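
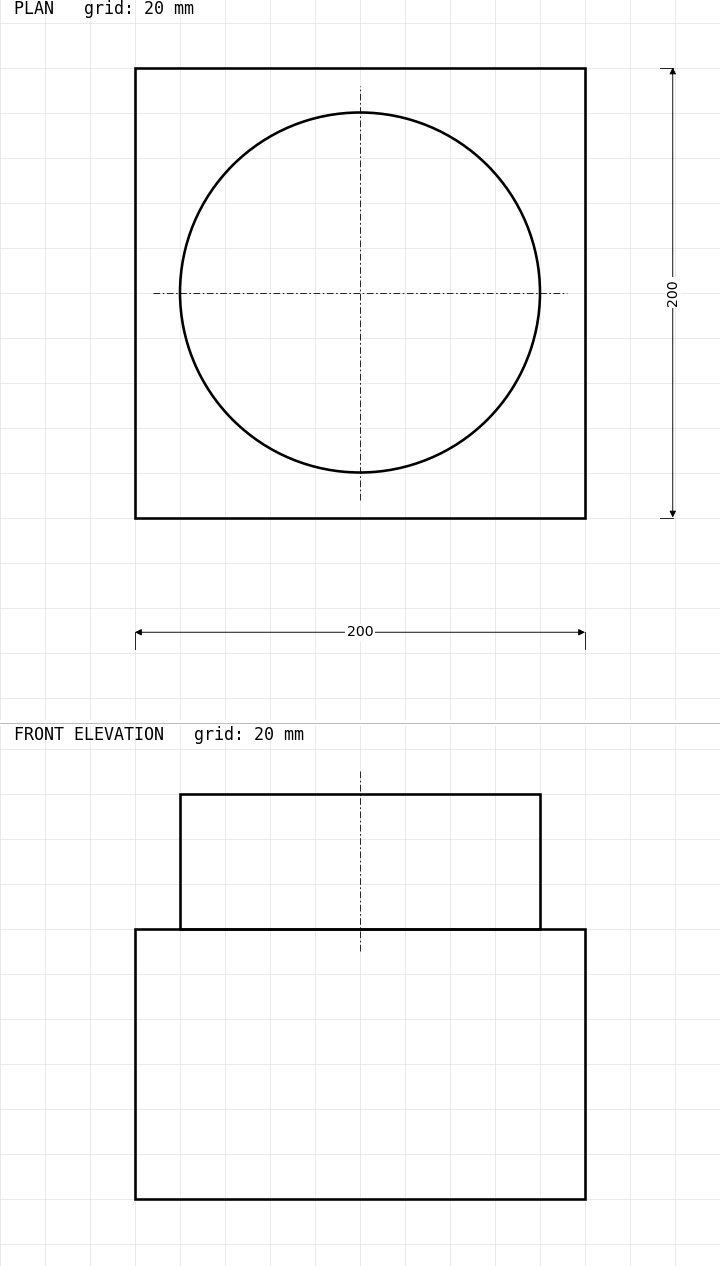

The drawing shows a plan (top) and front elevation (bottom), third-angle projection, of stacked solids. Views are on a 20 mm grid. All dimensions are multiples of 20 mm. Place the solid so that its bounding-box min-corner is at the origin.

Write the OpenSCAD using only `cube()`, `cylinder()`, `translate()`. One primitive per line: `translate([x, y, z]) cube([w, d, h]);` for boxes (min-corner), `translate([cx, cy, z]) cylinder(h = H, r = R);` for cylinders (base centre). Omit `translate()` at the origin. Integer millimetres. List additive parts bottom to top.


cube([200, 200, 120]);
translate([100, 100, 120]) cylinder(h = 60, r = 80);


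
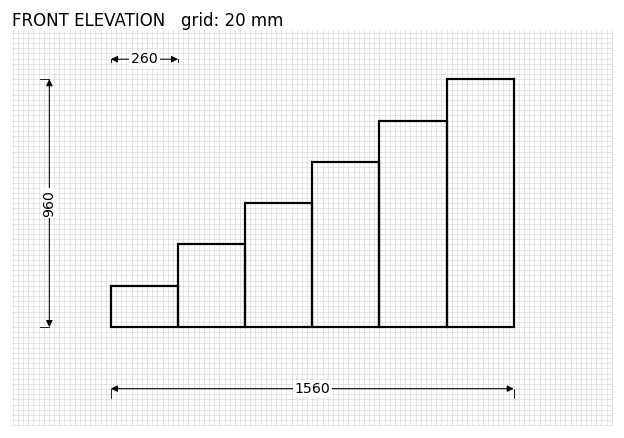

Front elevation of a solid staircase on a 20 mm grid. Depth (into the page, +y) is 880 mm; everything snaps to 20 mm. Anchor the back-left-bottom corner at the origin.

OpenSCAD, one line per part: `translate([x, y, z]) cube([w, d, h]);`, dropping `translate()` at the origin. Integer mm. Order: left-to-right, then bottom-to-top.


cube([260, 880, 160]);
translate([260, 0, 0]) cube([260, 880, 320]);
translate([520, 0, 0]) cube([260, 880, 480]);
translate([780, 0, 0]) cube([260, 880, 640]);
translate([1040, 0, 0]) cube([260, 880, 800]);
translate([1300, 0, 0]) cube([260, 880, 960]);


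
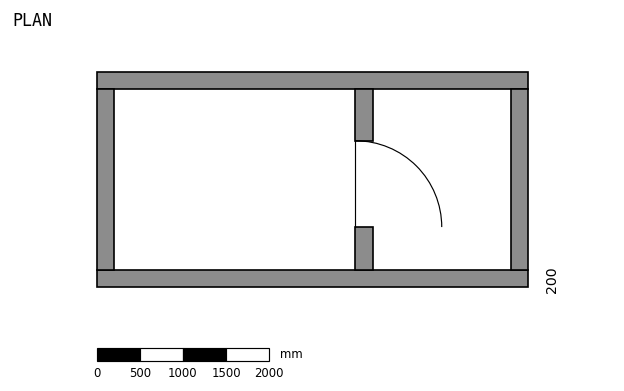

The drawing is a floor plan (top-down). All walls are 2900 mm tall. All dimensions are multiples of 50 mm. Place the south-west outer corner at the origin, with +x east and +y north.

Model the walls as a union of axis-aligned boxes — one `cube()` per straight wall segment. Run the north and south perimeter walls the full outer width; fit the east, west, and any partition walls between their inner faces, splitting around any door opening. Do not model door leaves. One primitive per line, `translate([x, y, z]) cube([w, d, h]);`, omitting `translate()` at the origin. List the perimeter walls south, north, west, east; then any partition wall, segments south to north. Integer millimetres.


cube([5000, 200, 2900]);
translate([0, 2300, 0]) cube([5000, 200, 2900]);
translate([0, 200, 0]) cube([200, 2100, 2900]);
translate([4800, 200, 0]) cube([200, 2100, 2900]);
translate([3000, 200, 0]) cube([200, 500, 2900]);
translate([3000, 1700, 0]) cube([200, 600, 2900]);


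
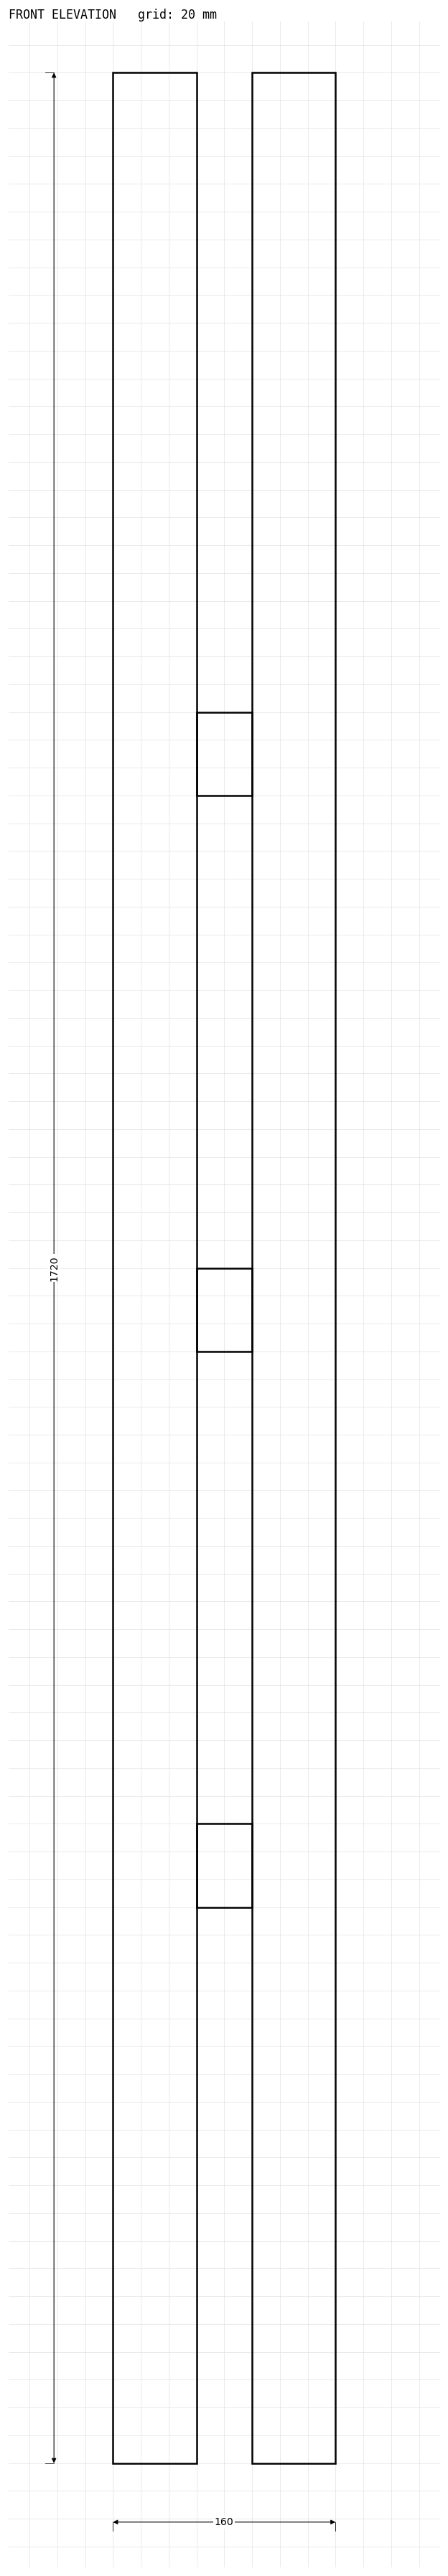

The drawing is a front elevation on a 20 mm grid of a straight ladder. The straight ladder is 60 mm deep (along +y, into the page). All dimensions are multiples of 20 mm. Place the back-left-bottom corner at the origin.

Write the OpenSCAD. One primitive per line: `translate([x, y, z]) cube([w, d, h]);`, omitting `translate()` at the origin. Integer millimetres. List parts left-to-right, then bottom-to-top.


cube([60, 60, 1720]);
translate([60, 0, 400]) cube([40, 60, 60]);
translate([60, 0, 800]) cube([40, 60, 60]);
translate([60, 0, 1200]) cube([40, 60, 60]);
translate([100, 0, 0]) cube([60, 60, 1720]);


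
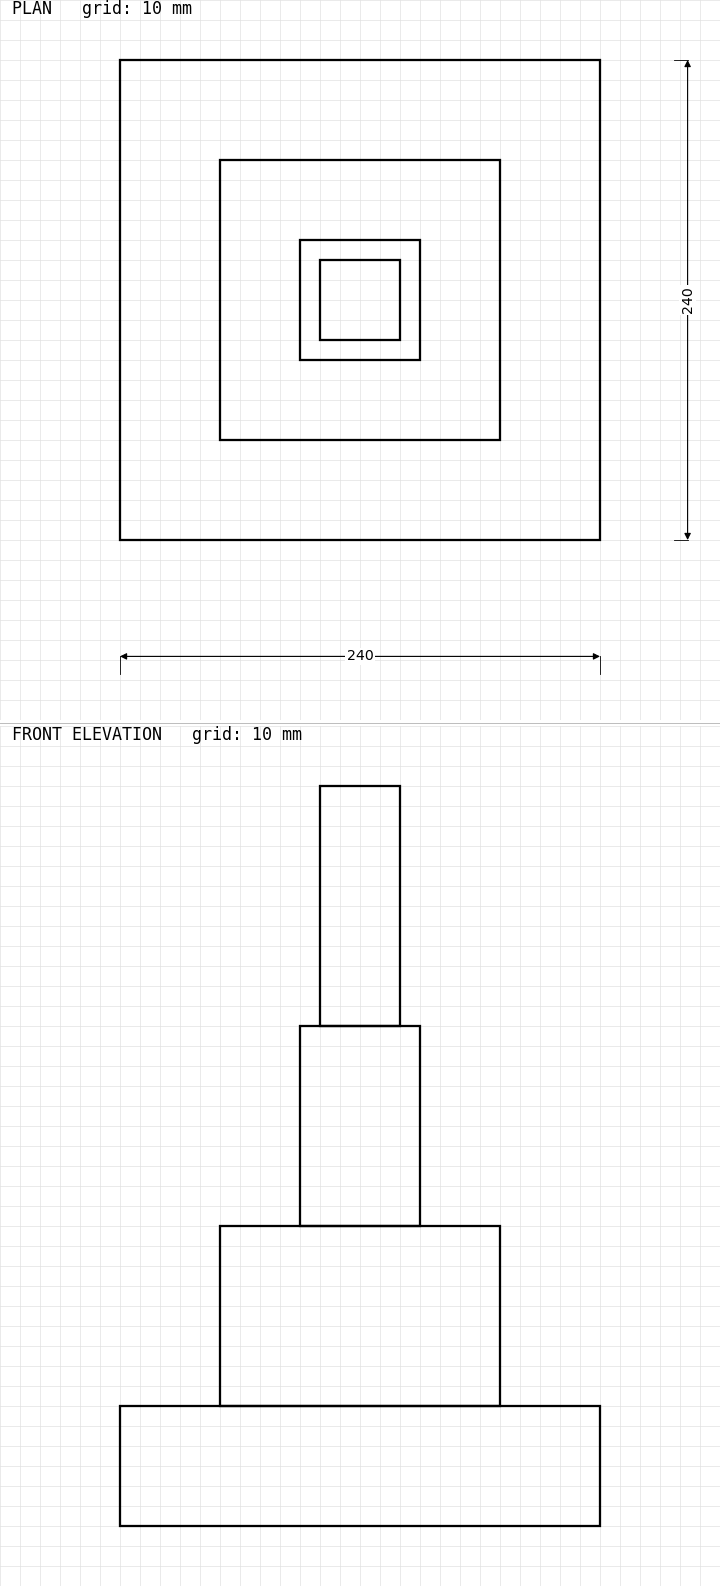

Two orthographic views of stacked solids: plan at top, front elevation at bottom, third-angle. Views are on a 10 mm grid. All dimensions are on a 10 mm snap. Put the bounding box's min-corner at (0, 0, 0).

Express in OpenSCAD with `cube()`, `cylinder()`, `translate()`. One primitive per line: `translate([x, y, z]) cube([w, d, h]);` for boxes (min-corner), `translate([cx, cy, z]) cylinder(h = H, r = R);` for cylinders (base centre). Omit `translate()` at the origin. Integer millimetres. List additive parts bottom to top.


cube([240, 240, 60]);
translate([50, 50, 60]) cube([140, 140, 90]);
translate([90, 90, 150]) cube([60, 60, 100]);
translate([100, 100, 250]) cube([40, 40, 120]);


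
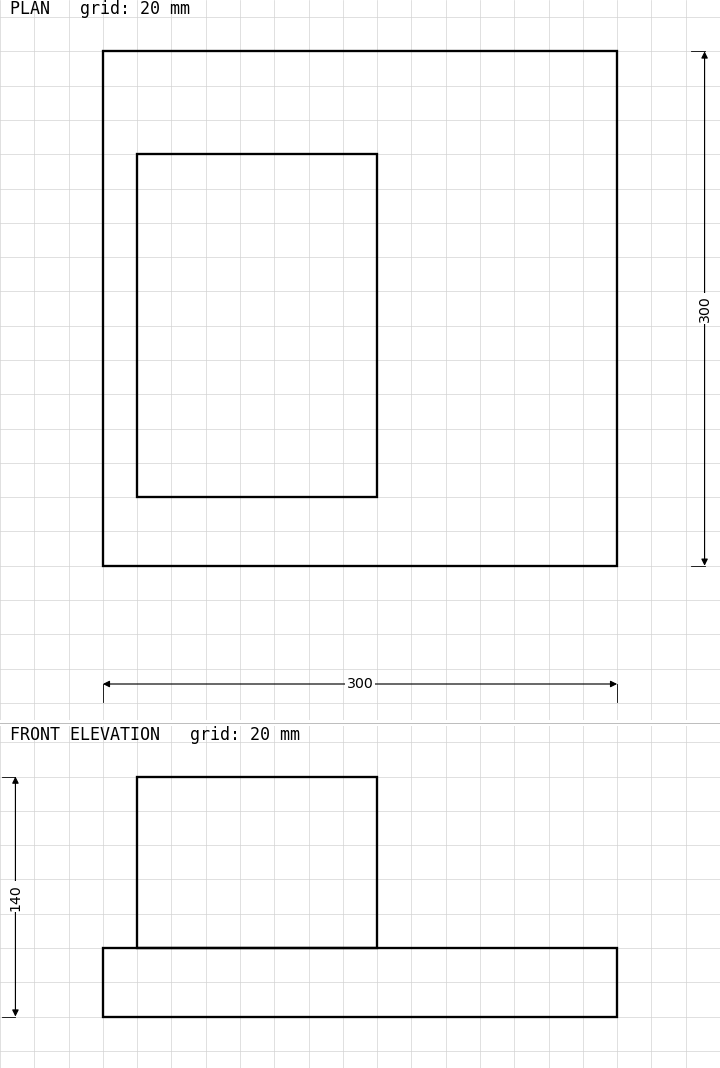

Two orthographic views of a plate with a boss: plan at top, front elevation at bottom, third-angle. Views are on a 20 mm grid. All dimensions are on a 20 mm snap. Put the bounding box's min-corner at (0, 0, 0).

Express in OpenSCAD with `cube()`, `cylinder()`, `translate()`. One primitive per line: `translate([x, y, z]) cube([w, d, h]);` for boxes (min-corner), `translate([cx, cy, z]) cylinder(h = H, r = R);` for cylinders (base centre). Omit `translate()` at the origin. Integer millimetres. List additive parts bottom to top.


cube([300, 300, 40]);
translate([20, 40, 40]) cube([140, 200, 100]);


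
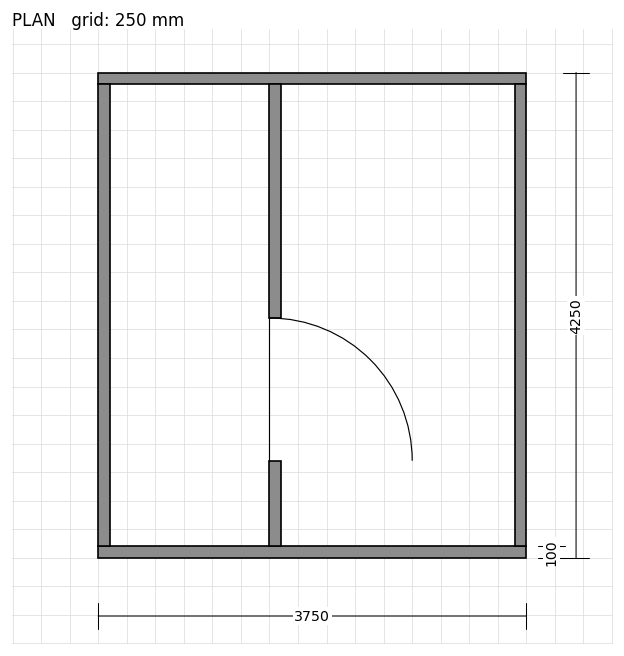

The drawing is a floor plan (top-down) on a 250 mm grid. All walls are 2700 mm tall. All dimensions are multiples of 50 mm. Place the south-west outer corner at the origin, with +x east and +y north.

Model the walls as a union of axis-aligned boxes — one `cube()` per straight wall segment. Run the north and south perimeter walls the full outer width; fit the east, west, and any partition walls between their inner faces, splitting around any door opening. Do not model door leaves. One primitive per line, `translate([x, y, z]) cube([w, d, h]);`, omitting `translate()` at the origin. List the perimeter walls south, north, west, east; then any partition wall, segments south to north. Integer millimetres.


cube([3750, 100, 2700]);
translate([0, 4150, 0]) cube([3750, 100, 2700]);
translate([0, 100, 0]) cube([100, 4050, 2700]);
translate([3650, 100, 0]) cube([100, 4050, 2700]);
translate([1500, 100, 0]) cube([100, 750, 2700]);
translate([1500, 2100, 0]) cube([100, 2050, 2700]);


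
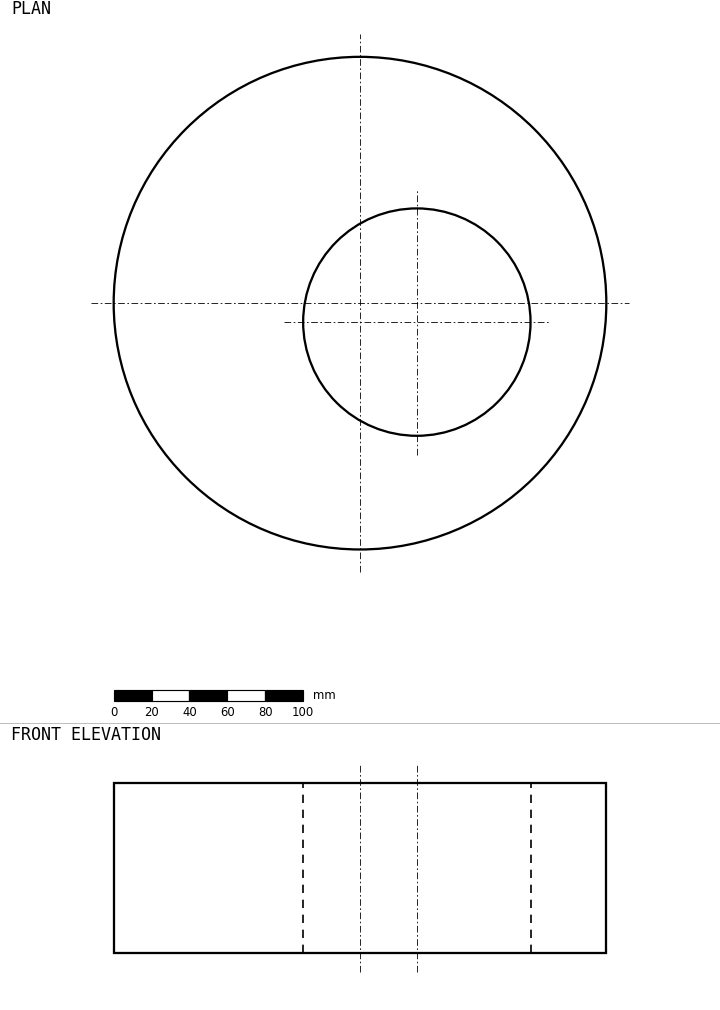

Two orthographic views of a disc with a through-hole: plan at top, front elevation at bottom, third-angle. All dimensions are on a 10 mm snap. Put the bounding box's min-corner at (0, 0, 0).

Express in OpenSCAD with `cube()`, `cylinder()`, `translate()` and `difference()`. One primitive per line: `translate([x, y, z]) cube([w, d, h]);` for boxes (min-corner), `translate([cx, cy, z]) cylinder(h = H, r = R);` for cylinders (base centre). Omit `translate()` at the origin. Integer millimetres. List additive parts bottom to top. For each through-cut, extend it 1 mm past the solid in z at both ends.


difference() {
  translate([130, 130, 0]) cylinder(h = 90, r = 130);
  translate([160, 120, -1]) cylinder(h = 92, r = 60);
}


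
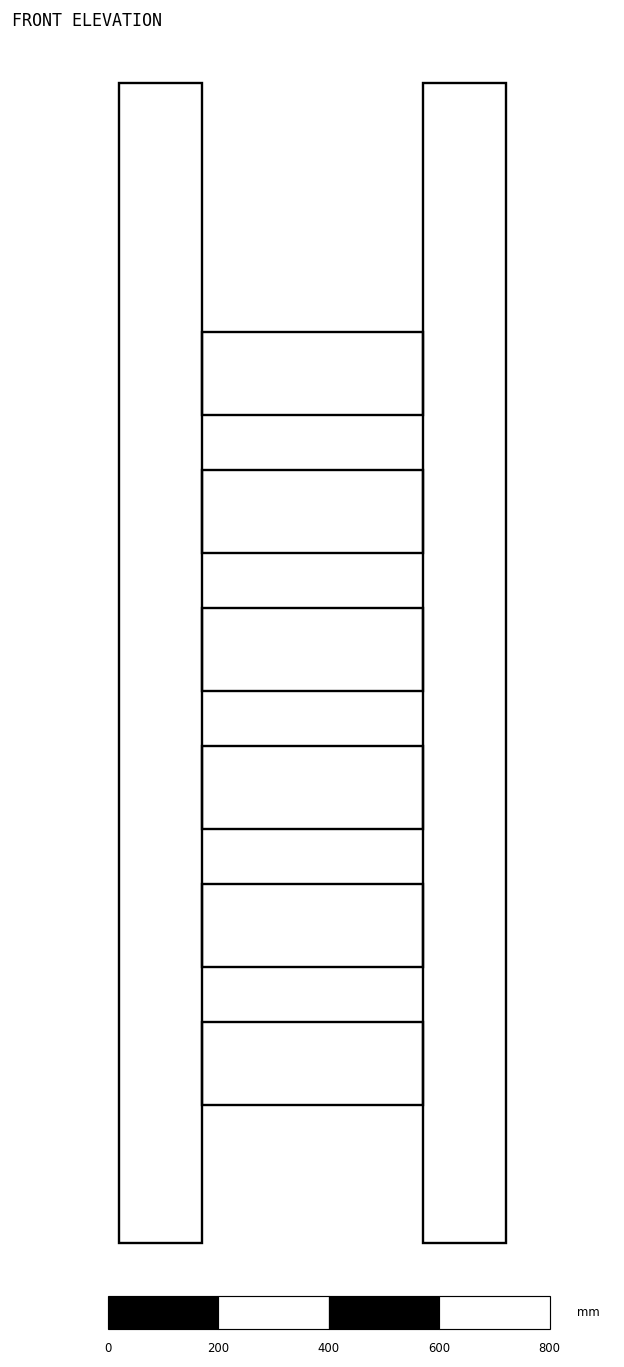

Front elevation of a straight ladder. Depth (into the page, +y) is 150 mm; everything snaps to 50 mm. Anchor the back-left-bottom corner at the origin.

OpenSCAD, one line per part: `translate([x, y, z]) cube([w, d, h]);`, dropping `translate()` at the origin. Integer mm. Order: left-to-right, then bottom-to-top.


cube([150, 150, 2100]);
translate([150, 0, 250]) cube([400, 150, 150]);
translate([150, 0, 500]) cube([400, 150, 150]);
translate([150, 0, 750]) cube([400, 150, 150]);
translate([150, 0, 1000]) cube([400, 150, 150]);
translate([150, 0, 1250]) cube([400, 150, 150]);
translate([150, 0, 1500]) cube([400, 150, 150]);
translate([550, 0, 0]) cube([150, 150, 2100]);


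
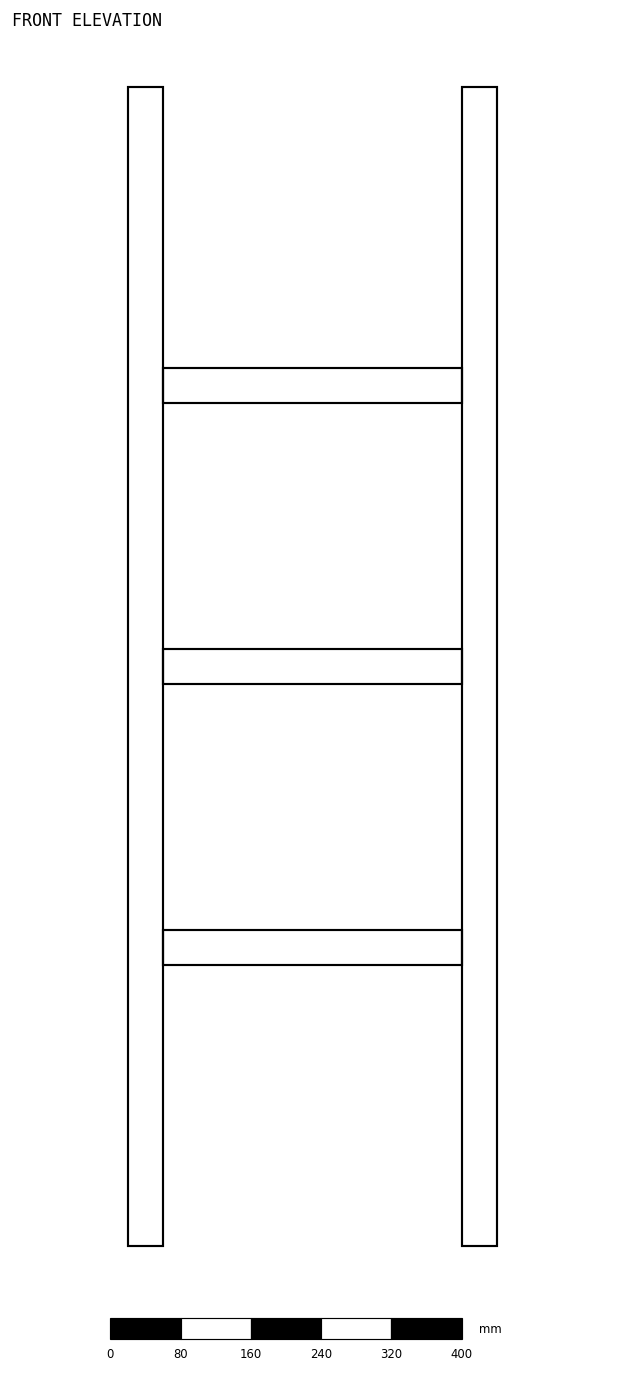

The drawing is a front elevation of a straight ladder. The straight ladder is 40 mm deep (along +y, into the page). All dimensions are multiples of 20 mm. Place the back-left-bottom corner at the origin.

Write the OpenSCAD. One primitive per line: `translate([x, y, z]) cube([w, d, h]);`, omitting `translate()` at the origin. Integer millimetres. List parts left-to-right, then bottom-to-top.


cube([40, 40, 1320]);
translate([40, 0, 320]) cube([340, 40, 40]);
translate([40, 0, 640]) cube([340, 40, 40]);
translate([40, 0, 960]) cube([340, 40, 40]);
translate([380, 0, 0]) cube([40, 40, 1320]);


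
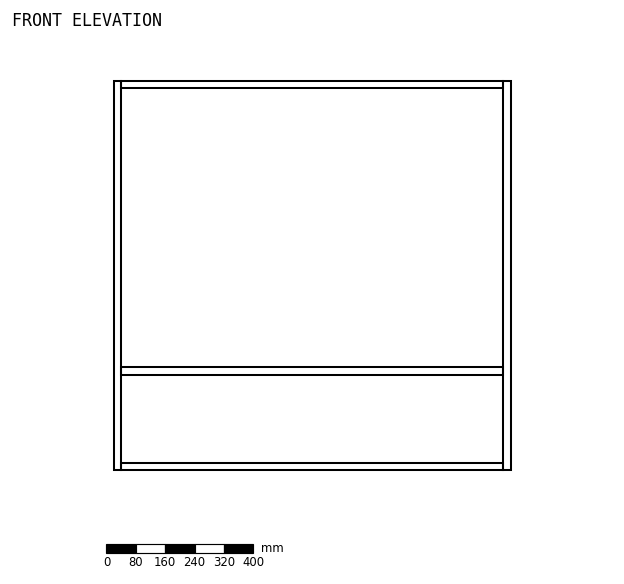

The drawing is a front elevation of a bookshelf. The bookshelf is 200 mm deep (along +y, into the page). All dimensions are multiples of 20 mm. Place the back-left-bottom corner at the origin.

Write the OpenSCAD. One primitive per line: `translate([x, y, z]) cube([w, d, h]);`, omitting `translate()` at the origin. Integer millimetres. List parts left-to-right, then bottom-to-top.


cube([20, 200, 1060]);
translate([20, 0, 0]) cube([1040, 200, 20]);
translate([20, 0, 260]) cube([1040, 200, 20]);
translate([20, 0, 1040]) cube([1040, 200, 20]);
translate([1060, 0, 0]) cube([20, 200, 1060]);


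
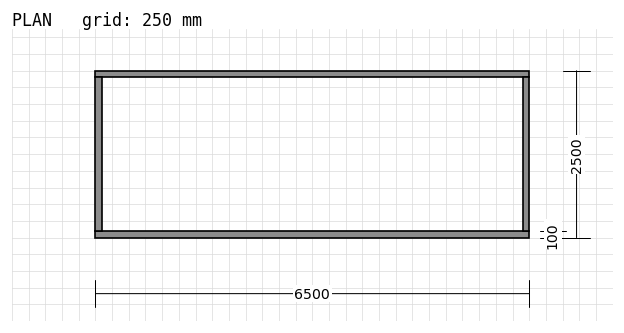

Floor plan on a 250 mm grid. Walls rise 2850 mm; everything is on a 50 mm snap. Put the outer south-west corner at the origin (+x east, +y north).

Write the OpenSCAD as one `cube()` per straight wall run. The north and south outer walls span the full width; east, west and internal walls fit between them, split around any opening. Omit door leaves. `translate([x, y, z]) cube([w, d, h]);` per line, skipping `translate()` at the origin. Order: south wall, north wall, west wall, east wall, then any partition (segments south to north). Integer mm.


cube([6500, 100, 2850]);
translate([0, 2400, 0]) cube([6500, 100, 2850]);
translate([0, 100, 0]) cube([100, 2300, 2850]);
translate([6400, 100, 0]) cube([100, 2300, 2850]);


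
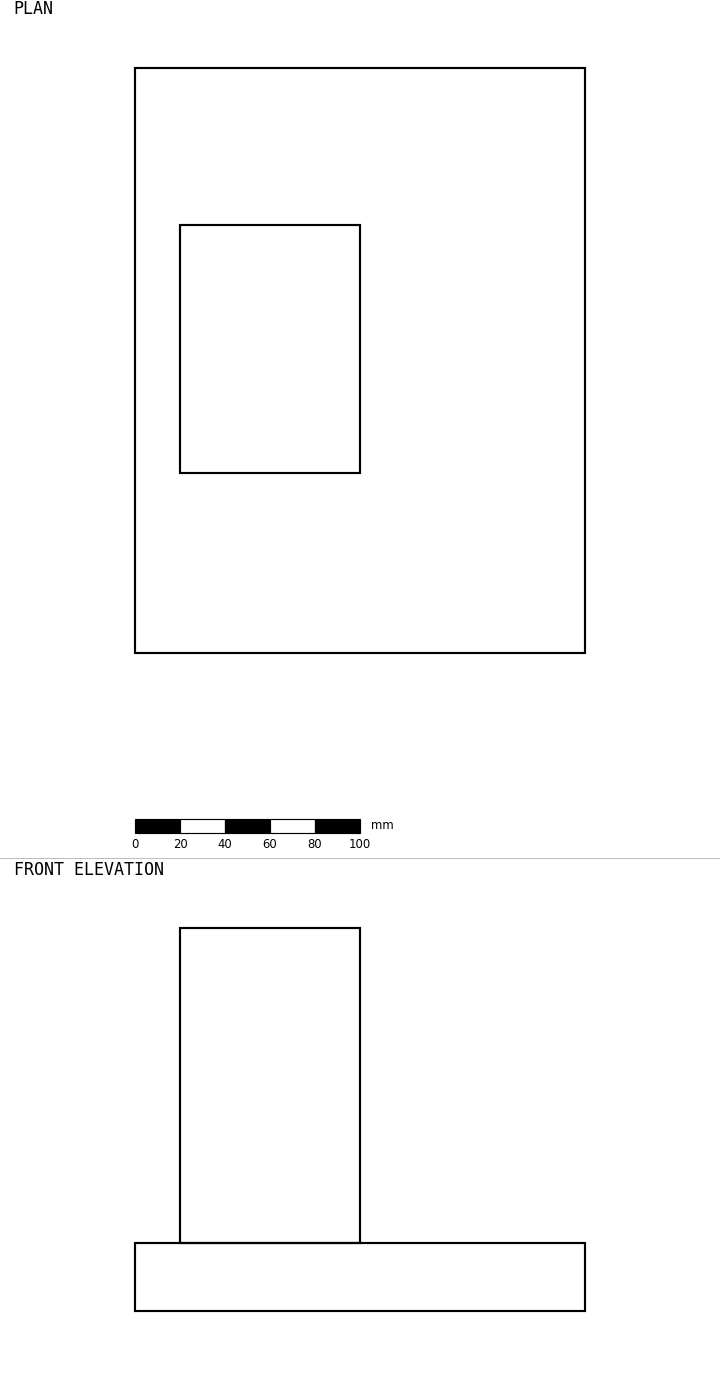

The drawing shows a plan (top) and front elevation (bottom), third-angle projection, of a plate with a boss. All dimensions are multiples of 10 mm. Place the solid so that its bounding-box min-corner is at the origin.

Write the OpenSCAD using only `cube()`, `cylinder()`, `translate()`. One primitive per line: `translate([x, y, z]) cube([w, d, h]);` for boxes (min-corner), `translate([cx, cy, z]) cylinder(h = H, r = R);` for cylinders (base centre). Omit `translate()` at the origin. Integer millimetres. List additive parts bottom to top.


cube([200, 260, 30]);
translate([20, 80, 30]) cube([80, 110, 140]);


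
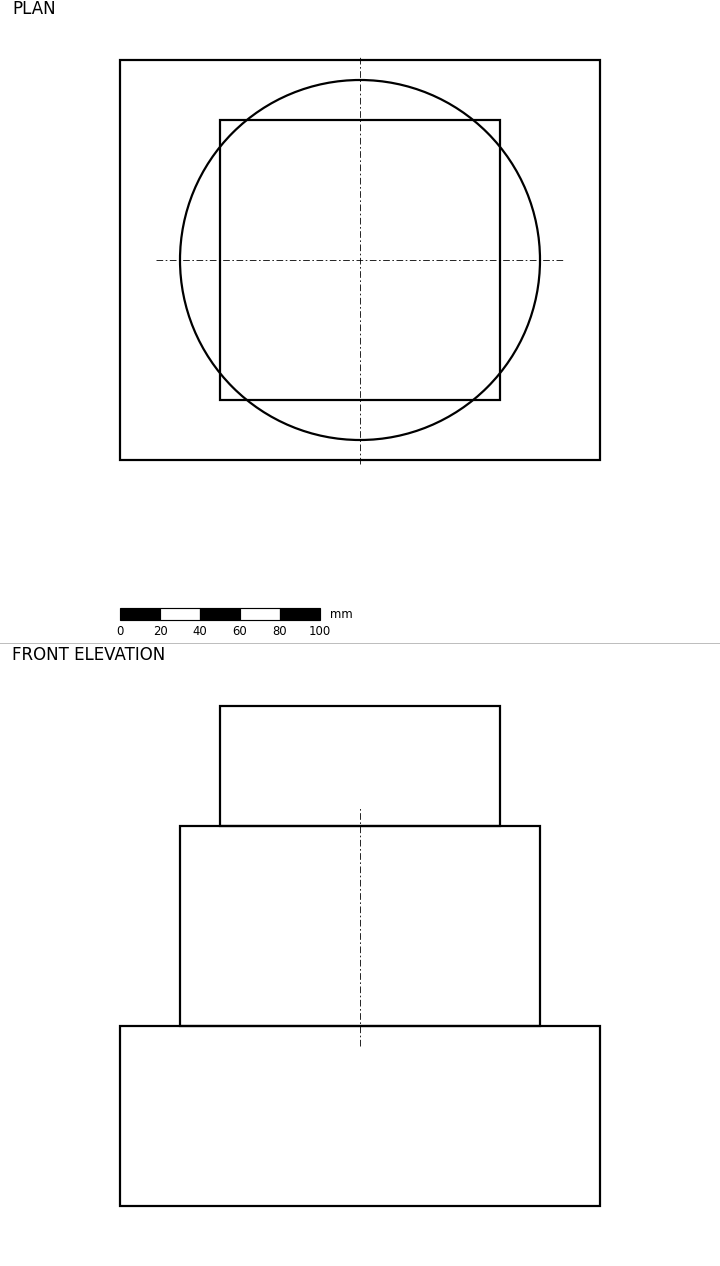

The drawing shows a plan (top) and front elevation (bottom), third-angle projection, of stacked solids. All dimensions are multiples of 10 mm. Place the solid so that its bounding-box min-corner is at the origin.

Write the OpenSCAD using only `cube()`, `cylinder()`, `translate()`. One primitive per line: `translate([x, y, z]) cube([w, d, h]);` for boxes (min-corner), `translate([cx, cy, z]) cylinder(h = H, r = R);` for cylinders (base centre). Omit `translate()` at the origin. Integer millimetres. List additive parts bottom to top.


cube([240, 200, 90]);
translate([120, 100, 90]) cylinder(h = 100, r = 90);
translate([50, 30, 190]) cube([140, 140, 60]);


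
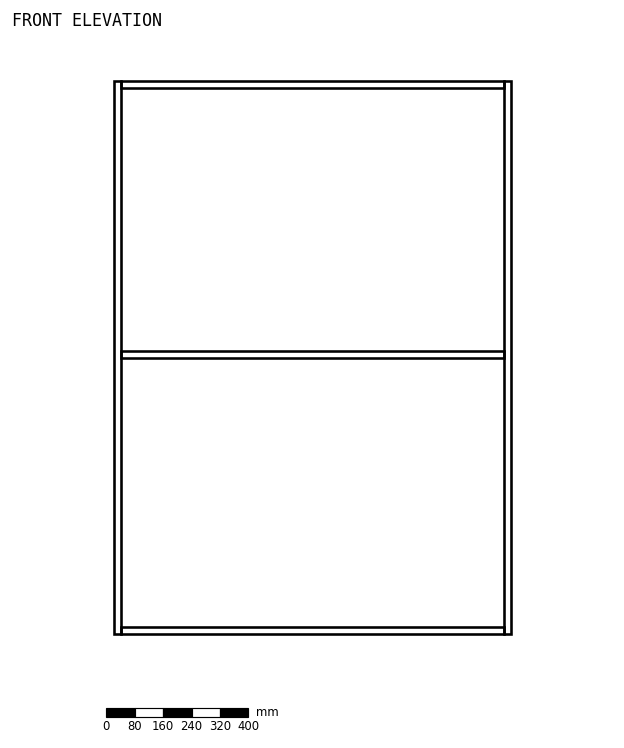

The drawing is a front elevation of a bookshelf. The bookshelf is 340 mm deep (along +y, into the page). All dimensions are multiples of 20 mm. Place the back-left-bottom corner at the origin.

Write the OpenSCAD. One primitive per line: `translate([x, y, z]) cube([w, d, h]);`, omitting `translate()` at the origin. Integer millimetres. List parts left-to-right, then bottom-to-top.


cube([20, 340, 1560]);
translate([20, 0, 0]) cube([1080, 340, 20]);
translate([20, 0, 780]) cube([1080, 340, 20]);
translate([20, 0, 1540]) cube([1080, 340, 20]);
translate([1100, 0, 0]) cube([20, 340, 1560]);


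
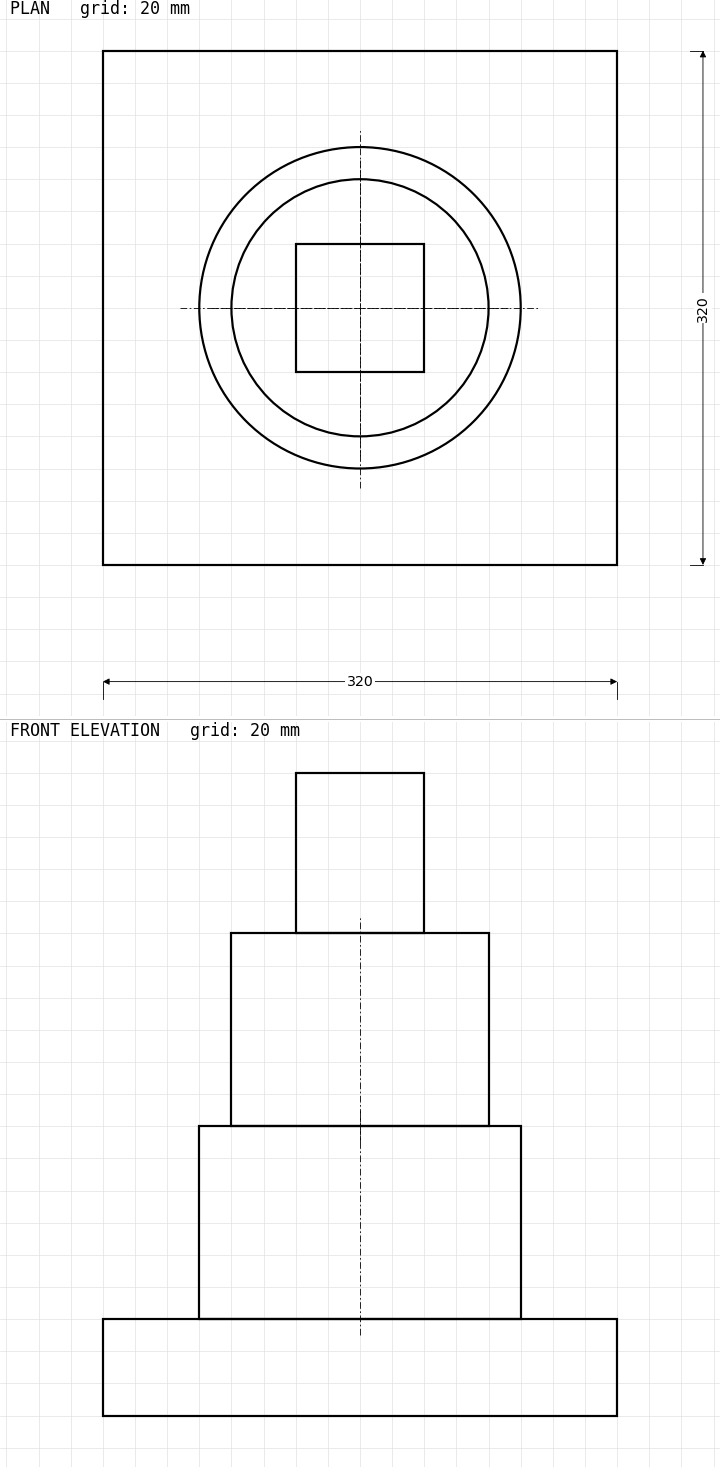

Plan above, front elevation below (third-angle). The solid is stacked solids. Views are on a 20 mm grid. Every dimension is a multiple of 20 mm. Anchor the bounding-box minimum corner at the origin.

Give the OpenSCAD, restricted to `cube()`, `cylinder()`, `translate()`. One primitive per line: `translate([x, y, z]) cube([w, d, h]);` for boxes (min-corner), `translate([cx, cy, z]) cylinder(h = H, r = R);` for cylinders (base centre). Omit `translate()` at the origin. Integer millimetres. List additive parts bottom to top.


cube([320, 320, 60]);
translate([160, 160, 60]) cylinder(h = 120, r = 100);
translate([160, 160, 180]) cylinder(h = 120, r = 80);
translate([120, 120, 300]) cube([80, 80, 100]);


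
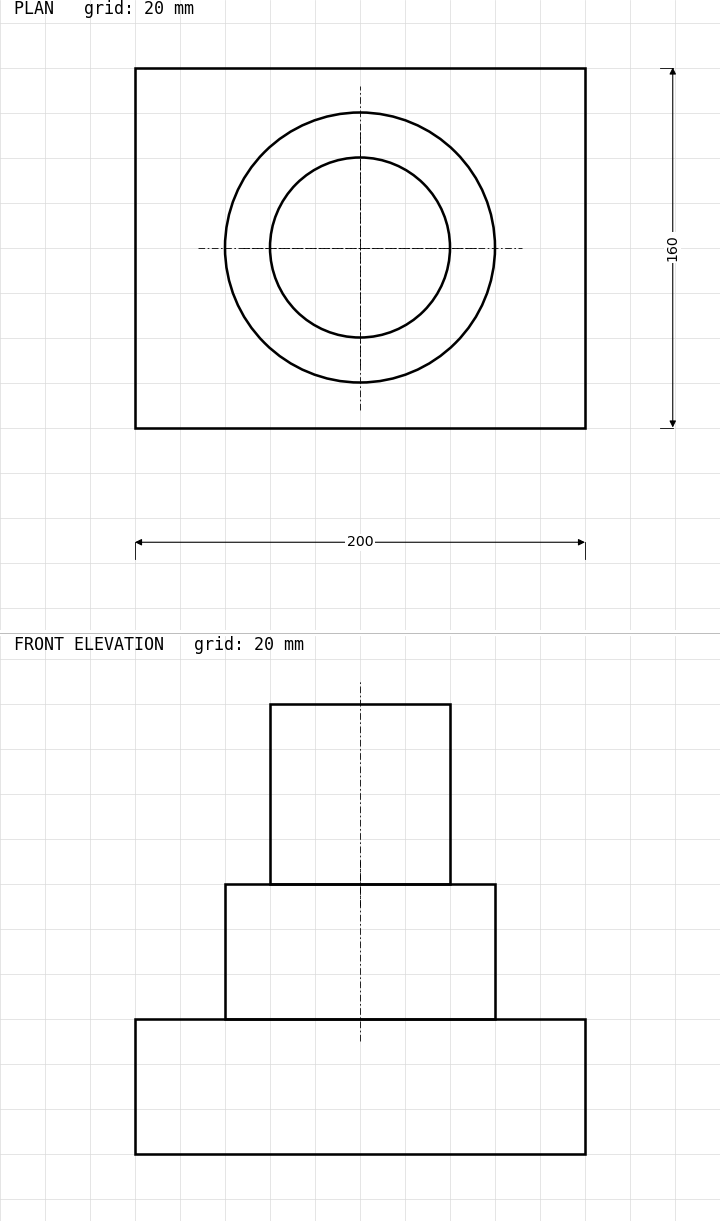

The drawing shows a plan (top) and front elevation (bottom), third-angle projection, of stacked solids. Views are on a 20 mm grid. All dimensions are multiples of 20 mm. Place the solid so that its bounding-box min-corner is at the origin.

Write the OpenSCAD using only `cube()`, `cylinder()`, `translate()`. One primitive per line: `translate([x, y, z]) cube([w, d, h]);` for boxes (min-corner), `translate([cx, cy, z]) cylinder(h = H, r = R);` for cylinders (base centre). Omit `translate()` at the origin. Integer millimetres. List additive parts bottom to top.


cube([200, 160, 60]);
translate([100, 80, 60]) cylinder(h = 60, r = 60);
translate([100, 80, 120]) cylinder(h = 80, r = 40);


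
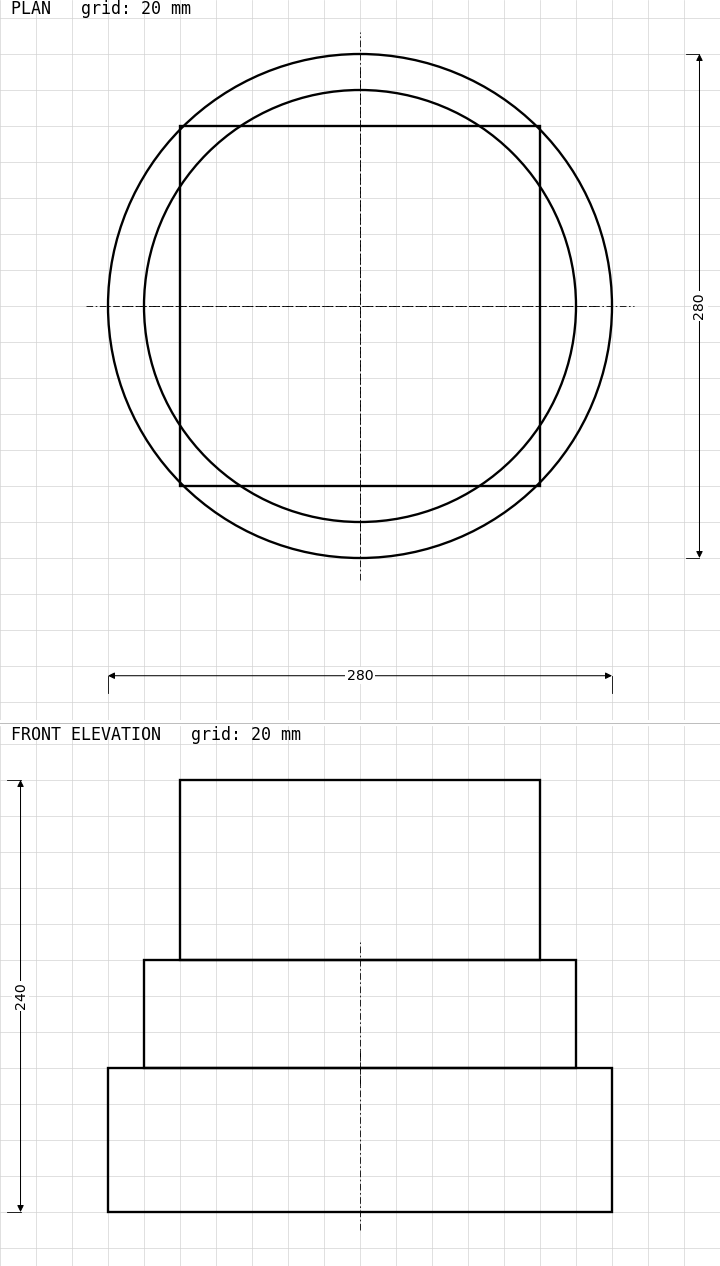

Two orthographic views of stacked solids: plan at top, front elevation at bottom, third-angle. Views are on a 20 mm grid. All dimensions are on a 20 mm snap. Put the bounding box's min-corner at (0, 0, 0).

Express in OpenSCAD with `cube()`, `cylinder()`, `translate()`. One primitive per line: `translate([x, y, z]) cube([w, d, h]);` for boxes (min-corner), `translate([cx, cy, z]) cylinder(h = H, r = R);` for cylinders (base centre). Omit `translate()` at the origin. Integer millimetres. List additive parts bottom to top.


translate([140, 140, 0]) cylinder(h = 80, r = 140);
translate([140, 140, 80]) cylinder(h = 60, r = 120);
translate([40, 40, 140]) cube([200, 200, 100]);


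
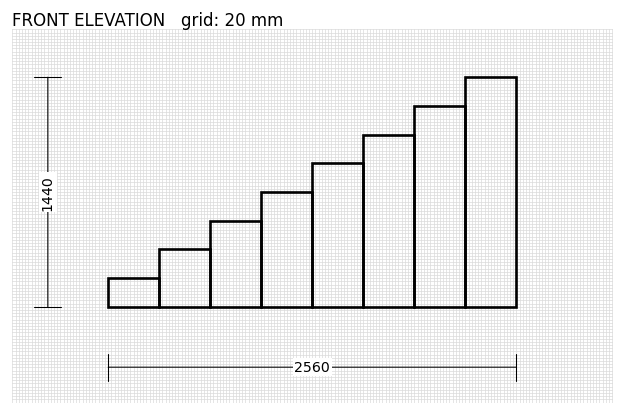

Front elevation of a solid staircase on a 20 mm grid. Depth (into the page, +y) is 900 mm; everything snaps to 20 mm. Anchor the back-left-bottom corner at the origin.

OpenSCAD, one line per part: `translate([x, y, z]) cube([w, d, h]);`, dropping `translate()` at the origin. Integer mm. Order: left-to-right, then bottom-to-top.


cube([320, 900, 180]);
translate([320, 0, 0]) cube([320, 900, 360]);
translate([640, 0, 0]) cube([320, 900, 540]);
translate([960, 0, 0]) cube([320, 900, 720]);
translate([1280, 0, 0]) cube([320, 900, 900]);
translate([1600, 0, 0]) cube([320, 900, 1080]);
translate([1920, 0, 0]) cube([320, 900, 1260]);
translate([2240, 0, 0]) cube([320, 900, 1440]);


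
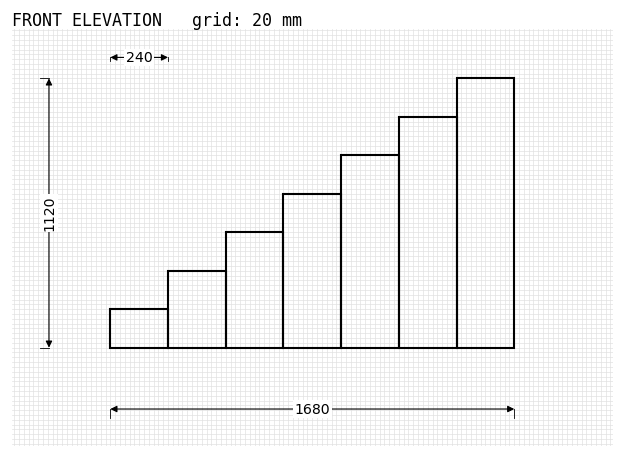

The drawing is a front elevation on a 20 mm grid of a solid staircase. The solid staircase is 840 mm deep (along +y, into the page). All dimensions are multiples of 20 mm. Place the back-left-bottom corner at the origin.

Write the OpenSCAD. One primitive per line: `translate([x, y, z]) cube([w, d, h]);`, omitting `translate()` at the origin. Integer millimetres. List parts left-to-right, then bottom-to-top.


cube([240, 840, 160]);
translate([240, 0, 0]) cube([240, 840, 320]);
translate([480, 0, 0]) cube([240, 840, 480]);
translate([720, 0, 0]) cube([240, 840, 640]);
translate([960, 0, 0]) cube([240, 840, 800]);
translate([1200, 0, 0]) cube([240, 840, 960]);
translate([1440, 0, 0]) cube([240, 840, 1120]);


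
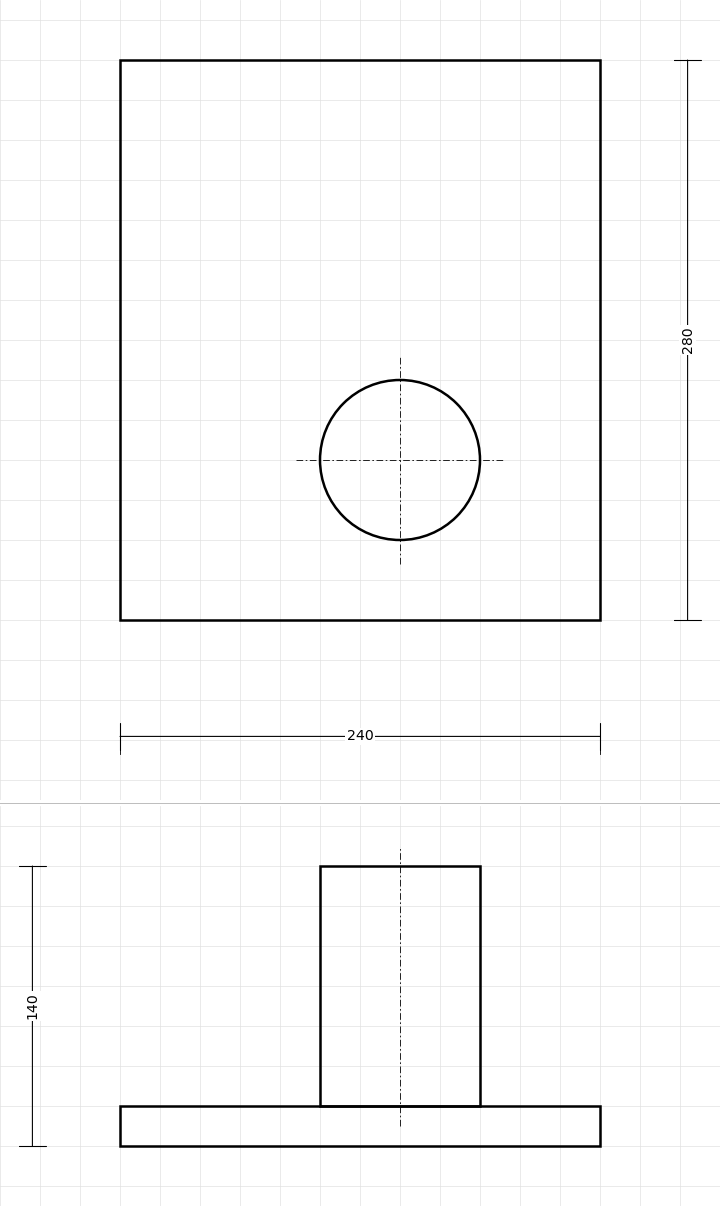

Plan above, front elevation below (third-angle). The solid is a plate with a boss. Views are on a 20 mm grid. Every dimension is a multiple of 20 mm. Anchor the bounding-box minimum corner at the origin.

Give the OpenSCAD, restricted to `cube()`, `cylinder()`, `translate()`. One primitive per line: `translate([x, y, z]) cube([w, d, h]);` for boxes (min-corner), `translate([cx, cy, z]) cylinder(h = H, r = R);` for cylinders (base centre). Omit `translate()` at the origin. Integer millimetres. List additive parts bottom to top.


cube([240, 280, 20]);
translate([140, 80, 20]) cylinder(h = 120, r = 40);


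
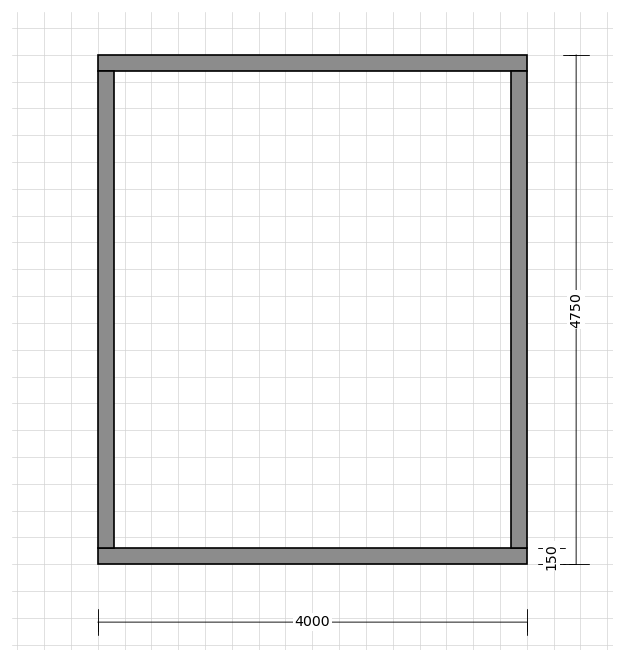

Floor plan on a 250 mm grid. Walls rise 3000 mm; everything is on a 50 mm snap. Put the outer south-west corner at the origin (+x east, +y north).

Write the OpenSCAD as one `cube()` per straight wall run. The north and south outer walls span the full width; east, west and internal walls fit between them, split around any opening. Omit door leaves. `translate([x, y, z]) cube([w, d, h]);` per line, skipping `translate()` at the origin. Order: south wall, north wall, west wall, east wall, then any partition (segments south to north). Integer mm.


cube([4000, 150, 3000]);
translate([0, 4600, 0]) cube([4000, 150, 3000]);
translate([0, 150, 0]) cube([150, 4450, 3000]);
translate([3850, 150, 0]) cube([150, 4450, 3000]);


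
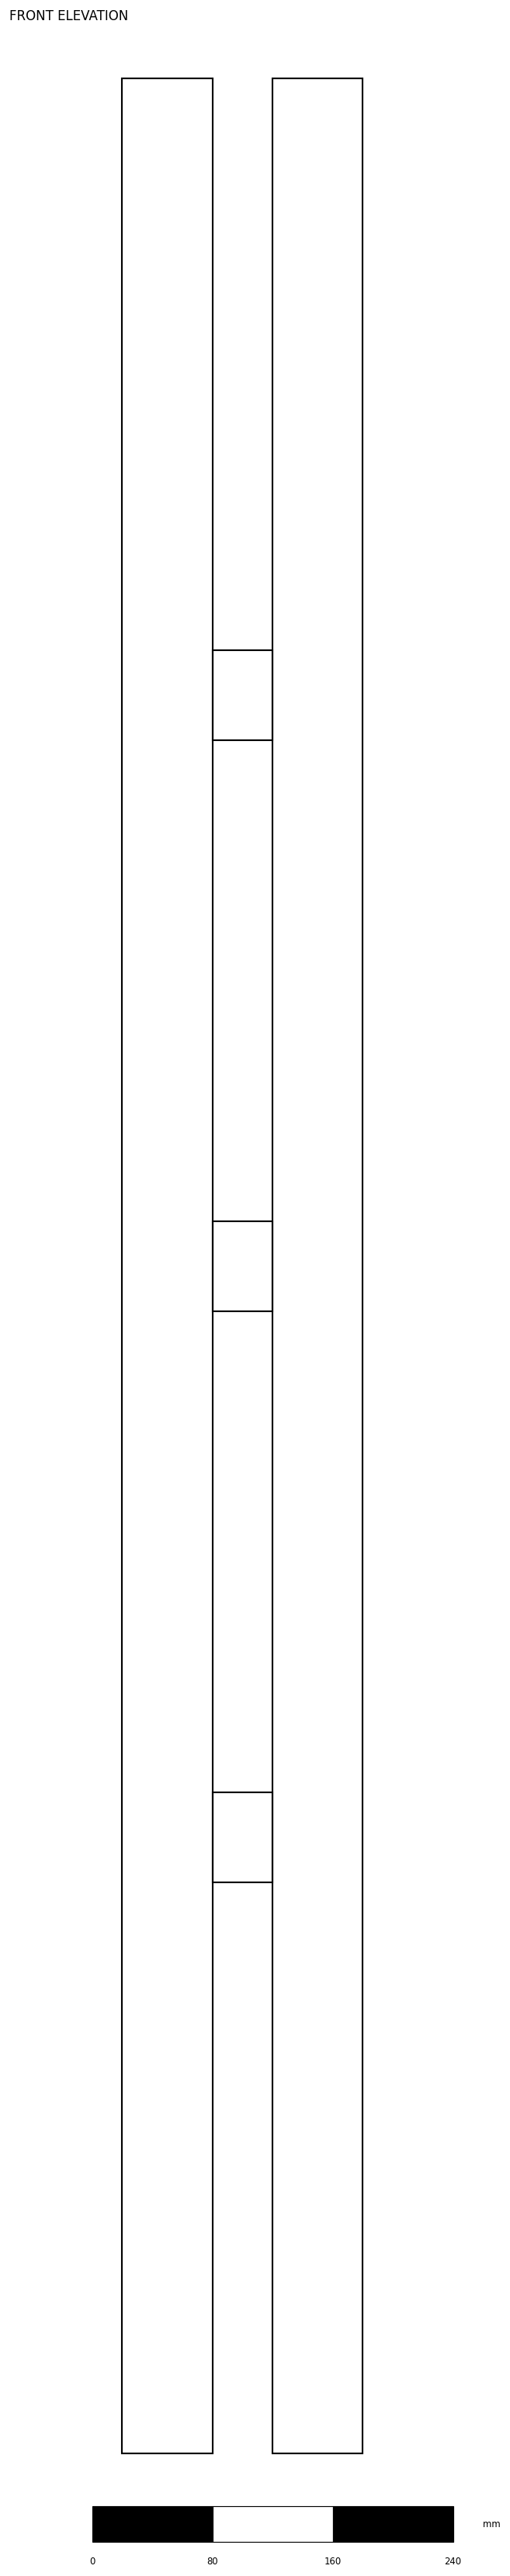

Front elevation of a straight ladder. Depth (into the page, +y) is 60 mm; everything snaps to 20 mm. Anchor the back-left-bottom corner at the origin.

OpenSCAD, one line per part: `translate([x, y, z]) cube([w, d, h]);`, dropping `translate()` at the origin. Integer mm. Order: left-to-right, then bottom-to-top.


cube([60, 60, 1580]);
translate([60, 0, 380]) cube([40, 60, 60]);
translate([60, 0, 760]) cube([40, 60, 60]);
translate([60, 0, 1140]) cube([40, 60, 60]);
translate([100, 0, 0]) cube([60, 60, 1580]);


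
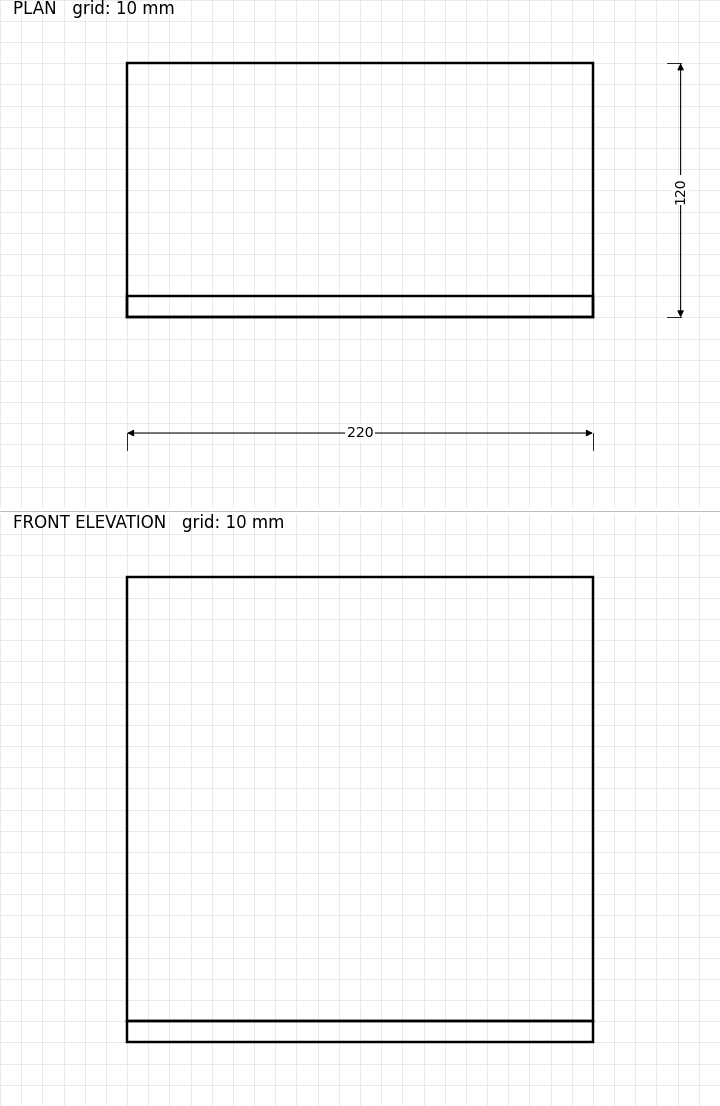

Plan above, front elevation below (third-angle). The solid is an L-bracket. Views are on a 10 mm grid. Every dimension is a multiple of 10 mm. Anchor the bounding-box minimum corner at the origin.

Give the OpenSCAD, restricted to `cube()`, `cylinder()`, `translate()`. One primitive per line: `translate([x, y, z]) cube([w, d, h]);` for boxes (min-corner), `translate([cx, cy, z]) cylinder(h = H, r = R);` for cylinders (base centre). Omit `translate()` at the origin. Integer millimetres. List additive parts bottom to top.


cube([220, 120, 10]);
translate([0, 0, 10]) cube([220, 10, 210]);


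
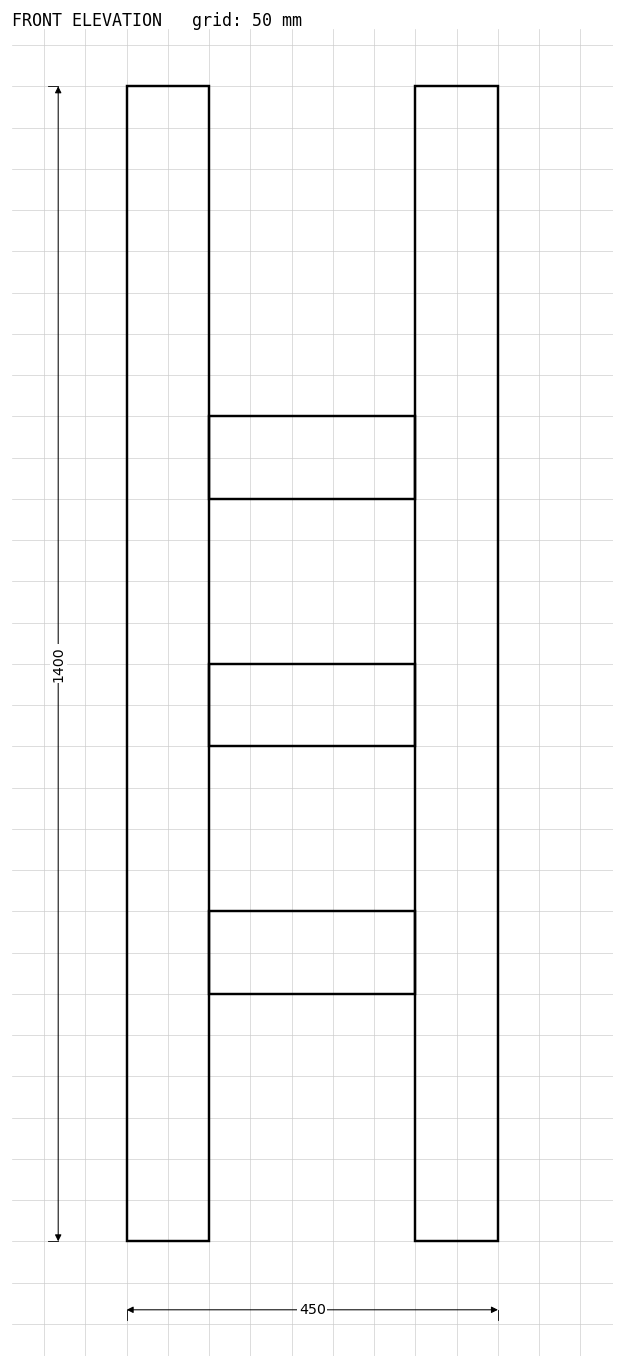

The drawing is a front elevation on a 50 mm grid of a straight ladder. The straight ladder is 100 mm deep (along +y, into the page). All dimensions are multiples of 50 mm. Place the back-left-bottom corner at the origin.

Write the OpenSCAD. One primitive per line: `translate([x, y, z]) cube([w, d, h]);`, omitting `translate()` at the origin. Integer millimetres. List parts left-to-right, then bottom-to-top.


cube([100, 100, 1400]);
translate([100, 0, 300]) cube([250, 100, 100]);
translate([100, 0, 600]) cube([250, 100, 100]);
translate([100, 0, 900]) cube([250, 100, 100]);
translate([350, 0, 0]) cube([100, 100, 1400]);


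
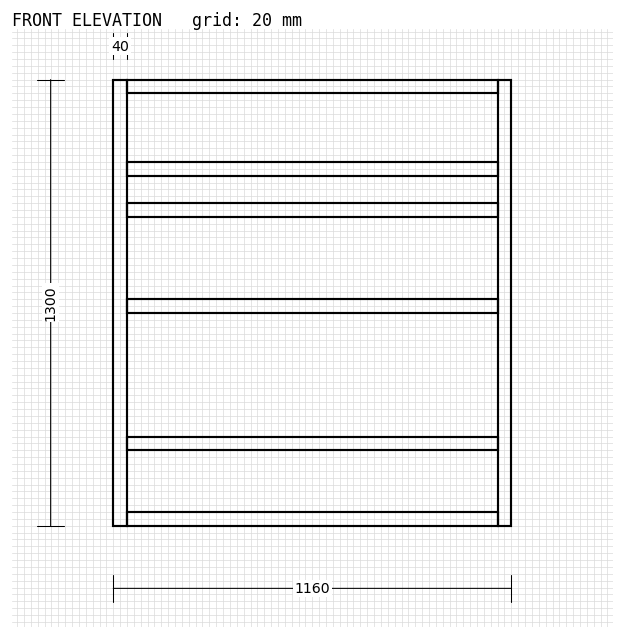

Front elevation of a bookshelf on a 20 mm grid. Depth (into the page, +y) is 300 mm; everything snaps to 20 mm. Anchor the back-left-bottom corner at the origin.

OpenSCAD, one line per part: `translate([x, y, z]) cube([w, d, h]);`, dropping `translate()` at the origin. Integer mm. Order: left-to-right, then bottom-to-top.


cube([40, 300, 1300]);
translate([40, 0, 0]) cube([1080, 300, 40]);
translate([40, 0, 220]) cube([1080, 300, 40]);
translate([40, 0, 620]) cube([1080, 300, 40]);
translate([40, 0, 900]) cube([1080, 300, 40]);
translate([40, 0, 1020]) cube([1080, 300, 40]);
translate([40, 0, 1260]) cube([1080, 300, 40]);
translate([1120, 0, 0]) cube([40, 300, 1300]);


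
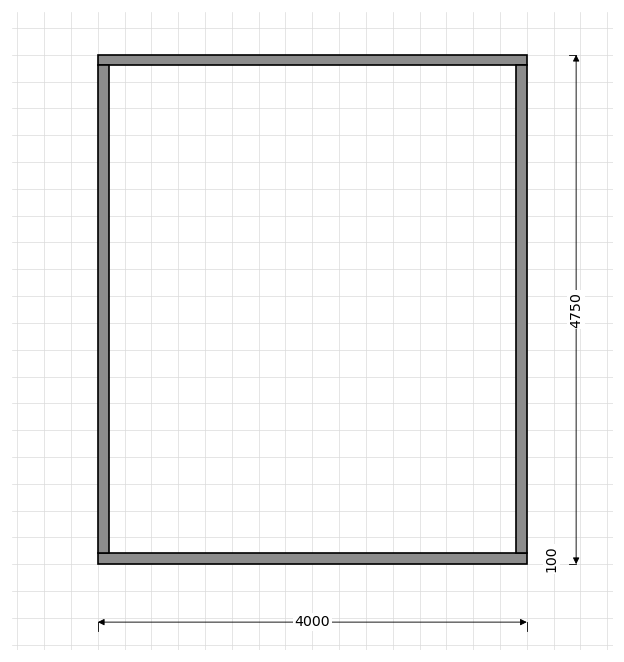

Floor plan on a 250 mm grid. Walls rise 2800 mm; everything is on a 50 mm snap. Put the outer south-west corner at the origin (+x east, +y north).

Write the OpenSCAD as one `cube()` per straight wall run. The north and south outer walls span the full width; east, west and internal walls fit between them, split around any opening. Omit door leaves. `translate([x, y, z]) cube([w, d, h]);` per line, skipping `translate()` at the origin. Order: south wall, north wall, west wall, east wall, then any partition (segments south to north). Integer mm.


cube([4000, 100, 2800]);
translate([0, 4650, 0]) cube([4000, 100, 2800]);
translate([0, 100, 0]) cube([100, 4550, 2800]);
translate([3900, 100, 0]) cube([100, 4550, 2800]);


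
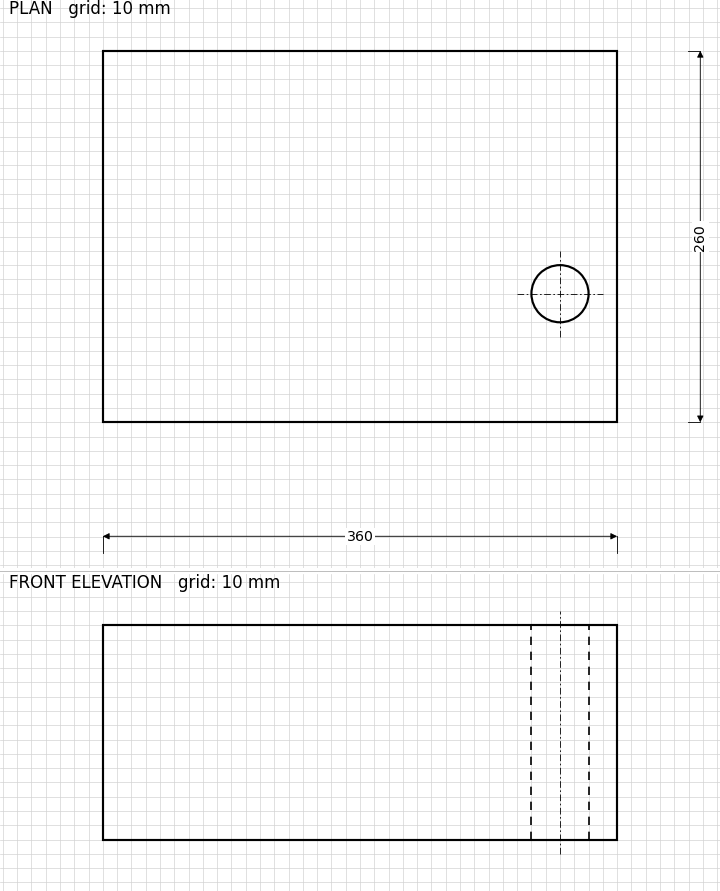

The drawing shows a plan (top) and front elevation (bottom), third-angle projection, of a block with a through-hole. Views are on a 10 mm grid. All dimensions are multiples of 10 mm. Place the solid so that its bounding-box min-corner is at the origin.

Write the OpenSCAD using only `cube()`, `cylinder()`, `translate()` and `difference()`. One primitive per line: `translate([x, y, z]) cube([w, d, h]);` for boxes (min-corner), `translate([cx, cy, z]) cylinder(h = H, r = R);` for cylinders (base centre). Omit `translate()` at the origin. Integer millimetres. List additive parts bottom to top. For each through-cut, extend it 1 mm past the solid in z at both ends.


difference() {
  cube([360, 260, 150]);
  translate([320, 90, -1]) cylinder(h = 152, r = 20);
}


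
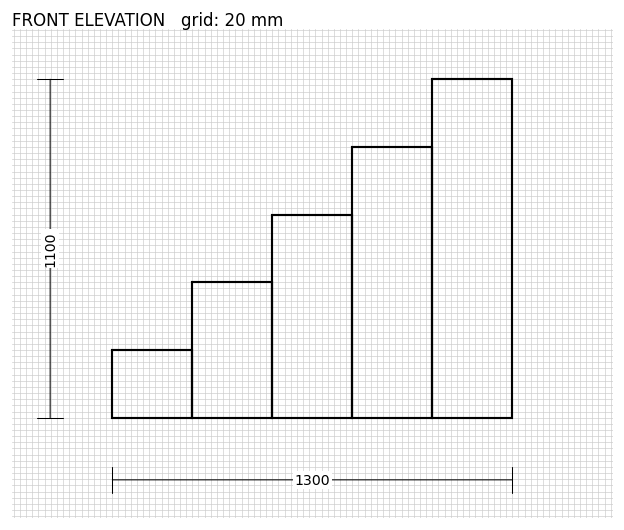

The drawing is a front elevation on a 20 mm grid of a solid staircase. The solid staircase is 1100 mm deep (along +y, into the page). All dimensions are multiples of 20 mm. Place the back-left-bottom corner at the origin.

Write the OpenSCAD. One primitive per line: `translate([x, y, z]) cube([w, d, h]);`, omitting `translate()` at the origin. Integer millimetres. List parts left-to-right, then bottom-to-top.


cube([260, 1100, 220]);
translate([260, 0, 0]) cube([260, 1100, 440]);
translate([520, 0, 0]) cube([260, 1100, 660]);
translate([780, 0, 0]) cube([260, 1100, 880]);
translate([1040, 0, 0]) cube([260, 1100, 1100]);


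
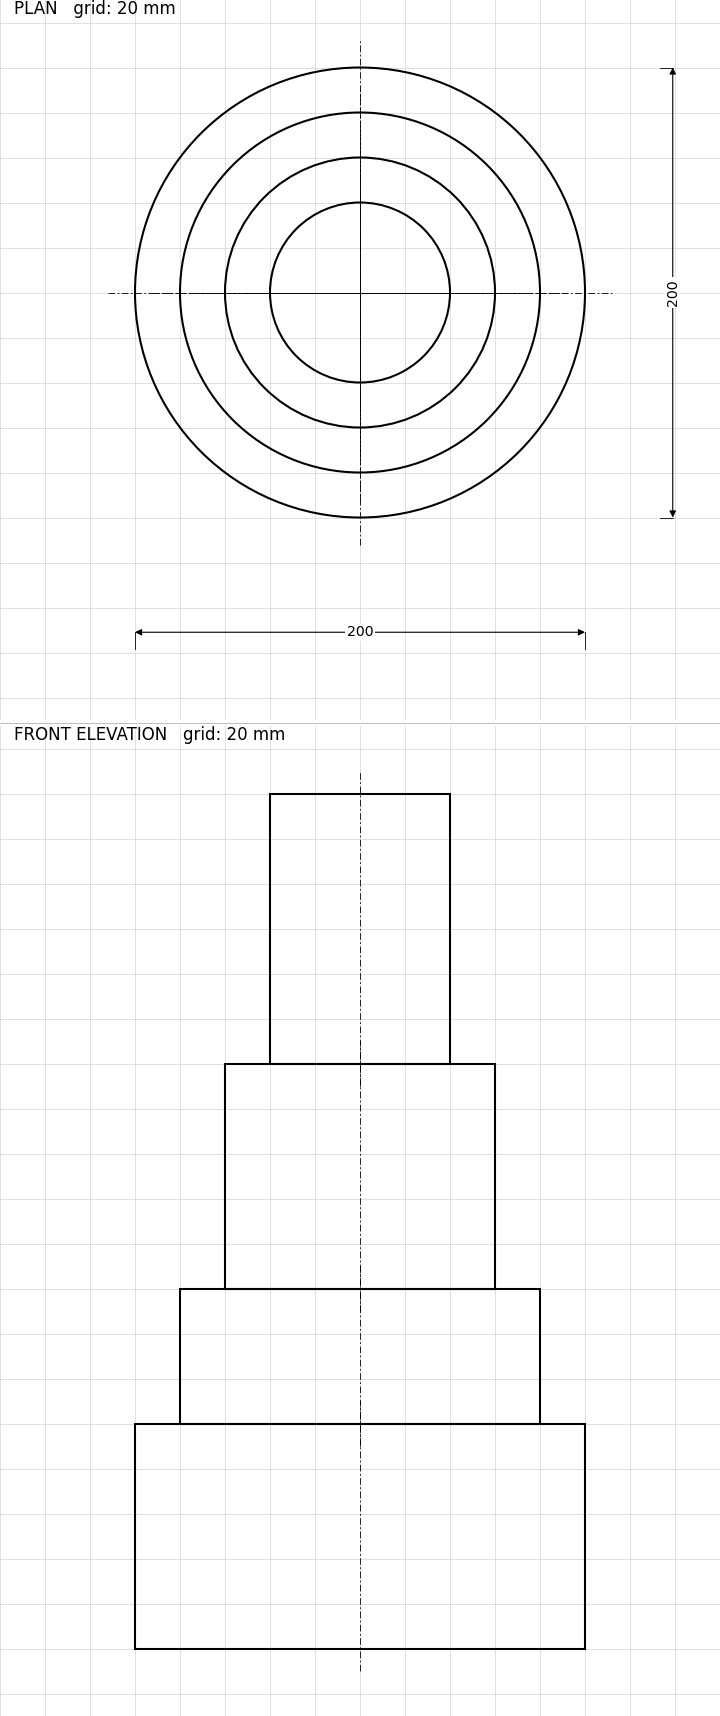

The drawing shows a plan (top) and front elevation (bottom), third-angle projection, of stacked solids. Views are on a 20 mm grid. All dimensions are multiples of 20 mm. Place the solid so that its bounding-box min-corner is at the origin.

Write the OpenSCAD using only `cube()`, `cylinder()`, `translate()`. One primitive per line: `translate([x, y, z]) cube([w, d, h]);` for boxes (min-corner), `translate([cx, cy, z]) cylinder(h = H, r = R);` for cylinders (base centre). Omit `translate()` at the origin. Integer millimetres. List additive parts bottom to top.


translate([100, 100, 0]) cylinder(h = 100, r = 100);
translate([100, 100, 100]) cylinder(h = 60, r = 80);
translate([100, 100, 160]) cylinder(h = 100, r = 60);
translate([100, 100, 260]) cylinder(h = 120, r = 40);


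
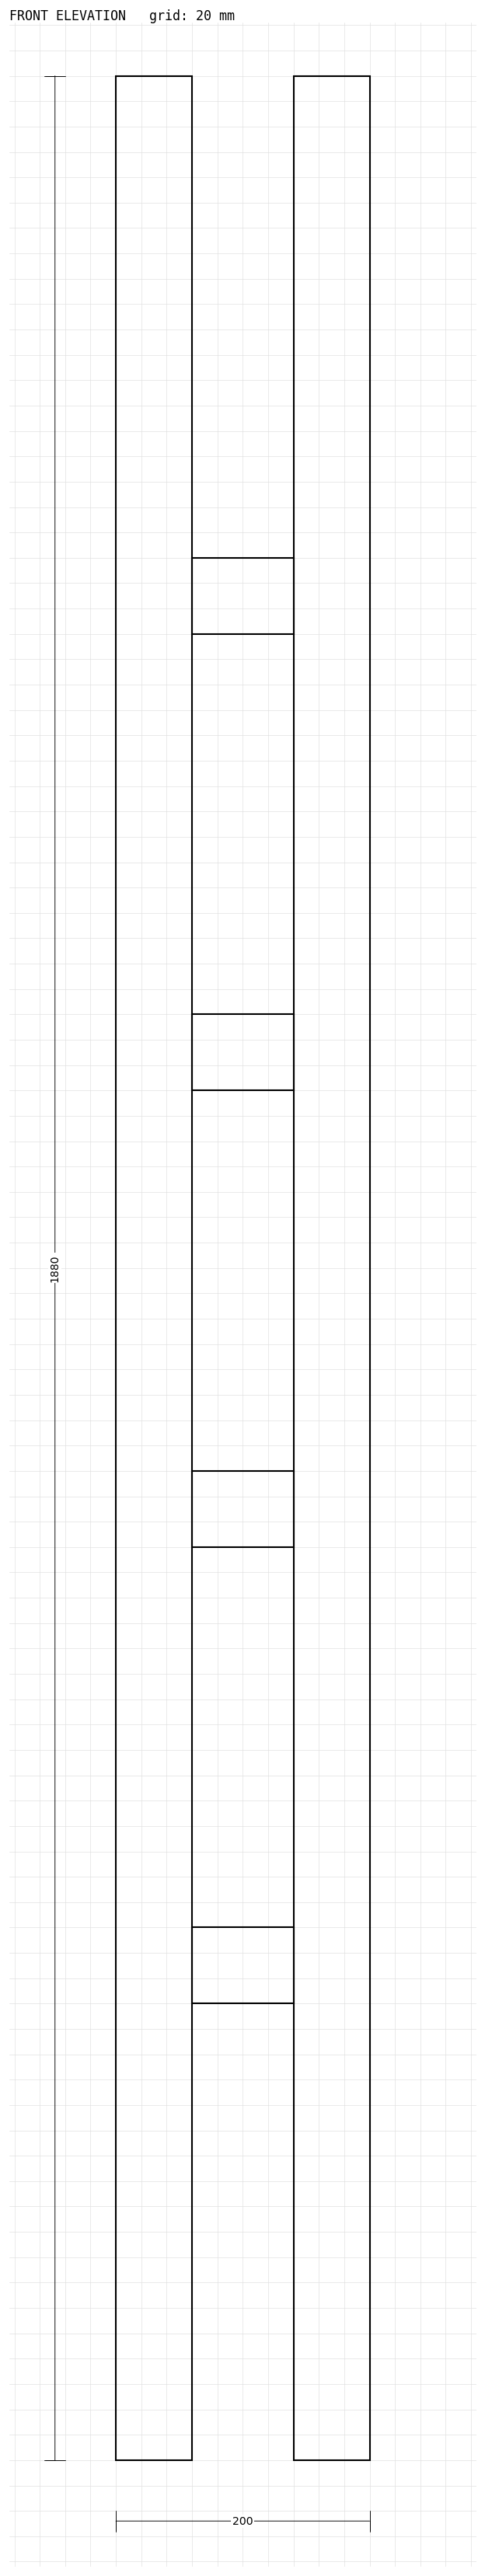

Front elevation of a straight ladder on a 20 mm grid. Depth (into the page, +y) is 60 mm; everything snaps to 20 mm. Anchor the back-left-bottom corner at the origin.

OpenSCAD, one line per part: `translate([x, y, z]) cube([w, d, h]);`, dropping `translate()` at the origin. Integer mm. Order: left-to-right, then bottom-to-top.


cube([60, 60, 1880]);
translate([60, 0, 360]) cube([80, 60, 60]);
translate([60, 0, 720]) cube([80, 60, 60]);
translate([60, 0, 1080]) cube([80, 60, 60]);
translate([60, 0, 1440]) cube([80, 60, 60]);
translate([140, 0, 0]) cube([60, 60, 1880]);


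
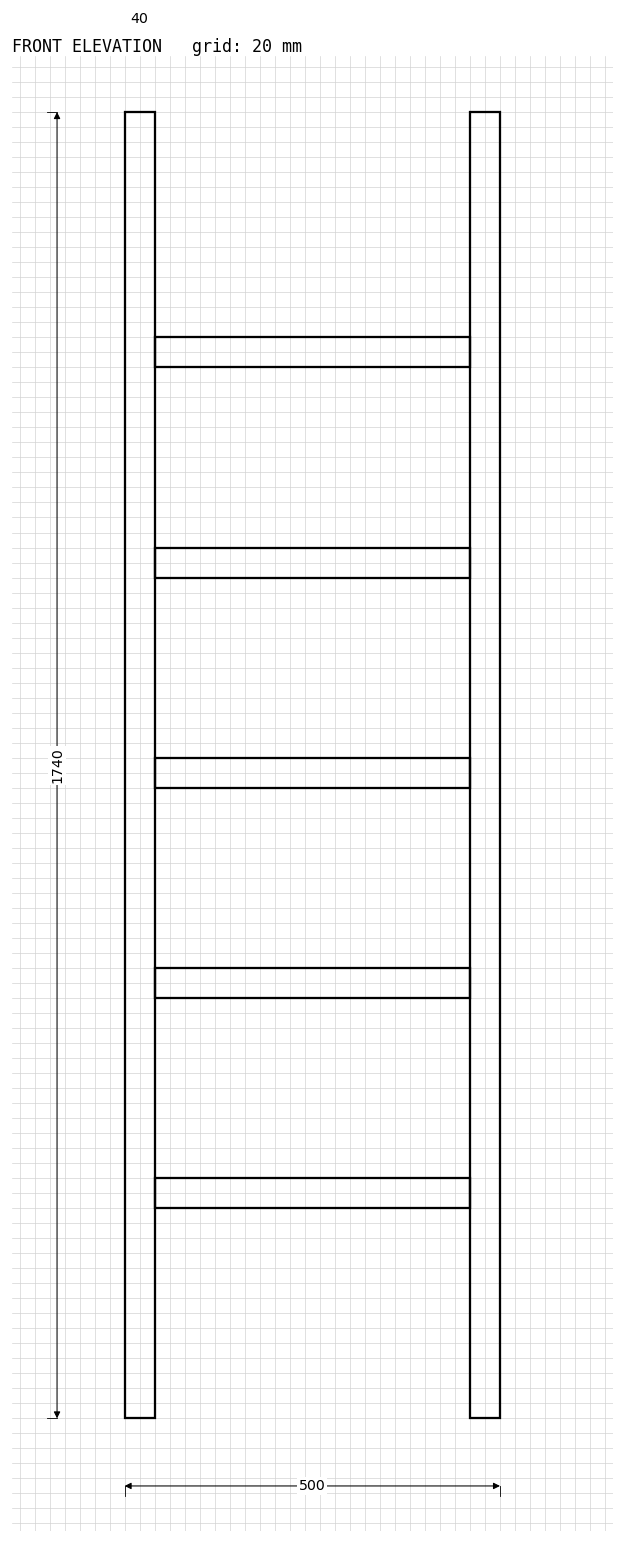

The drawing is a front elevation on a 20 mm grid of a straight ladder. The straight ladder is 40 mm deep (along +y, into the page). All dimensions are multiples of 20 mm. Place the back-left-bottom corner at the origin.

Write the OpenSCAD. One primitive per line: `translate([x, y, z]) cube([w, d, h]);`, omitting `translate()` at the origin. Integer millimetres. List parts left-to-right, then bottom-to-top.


cube([40, 40, 1740]);
translate([40, 0, 280]) cube([420, 40, 40]);
translate([40, 0, 560]) cube([420, 40, 40]);
translate([40, 0, 840]) cube([420, 40, 40]);
translate([40, 0, 1120]) cube([420, 40, 40]);
translate([40, 0, 1400]) cube([420, 40, 40]);
translate([460, 0, 0]) cube([40, 40, 1740]);
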